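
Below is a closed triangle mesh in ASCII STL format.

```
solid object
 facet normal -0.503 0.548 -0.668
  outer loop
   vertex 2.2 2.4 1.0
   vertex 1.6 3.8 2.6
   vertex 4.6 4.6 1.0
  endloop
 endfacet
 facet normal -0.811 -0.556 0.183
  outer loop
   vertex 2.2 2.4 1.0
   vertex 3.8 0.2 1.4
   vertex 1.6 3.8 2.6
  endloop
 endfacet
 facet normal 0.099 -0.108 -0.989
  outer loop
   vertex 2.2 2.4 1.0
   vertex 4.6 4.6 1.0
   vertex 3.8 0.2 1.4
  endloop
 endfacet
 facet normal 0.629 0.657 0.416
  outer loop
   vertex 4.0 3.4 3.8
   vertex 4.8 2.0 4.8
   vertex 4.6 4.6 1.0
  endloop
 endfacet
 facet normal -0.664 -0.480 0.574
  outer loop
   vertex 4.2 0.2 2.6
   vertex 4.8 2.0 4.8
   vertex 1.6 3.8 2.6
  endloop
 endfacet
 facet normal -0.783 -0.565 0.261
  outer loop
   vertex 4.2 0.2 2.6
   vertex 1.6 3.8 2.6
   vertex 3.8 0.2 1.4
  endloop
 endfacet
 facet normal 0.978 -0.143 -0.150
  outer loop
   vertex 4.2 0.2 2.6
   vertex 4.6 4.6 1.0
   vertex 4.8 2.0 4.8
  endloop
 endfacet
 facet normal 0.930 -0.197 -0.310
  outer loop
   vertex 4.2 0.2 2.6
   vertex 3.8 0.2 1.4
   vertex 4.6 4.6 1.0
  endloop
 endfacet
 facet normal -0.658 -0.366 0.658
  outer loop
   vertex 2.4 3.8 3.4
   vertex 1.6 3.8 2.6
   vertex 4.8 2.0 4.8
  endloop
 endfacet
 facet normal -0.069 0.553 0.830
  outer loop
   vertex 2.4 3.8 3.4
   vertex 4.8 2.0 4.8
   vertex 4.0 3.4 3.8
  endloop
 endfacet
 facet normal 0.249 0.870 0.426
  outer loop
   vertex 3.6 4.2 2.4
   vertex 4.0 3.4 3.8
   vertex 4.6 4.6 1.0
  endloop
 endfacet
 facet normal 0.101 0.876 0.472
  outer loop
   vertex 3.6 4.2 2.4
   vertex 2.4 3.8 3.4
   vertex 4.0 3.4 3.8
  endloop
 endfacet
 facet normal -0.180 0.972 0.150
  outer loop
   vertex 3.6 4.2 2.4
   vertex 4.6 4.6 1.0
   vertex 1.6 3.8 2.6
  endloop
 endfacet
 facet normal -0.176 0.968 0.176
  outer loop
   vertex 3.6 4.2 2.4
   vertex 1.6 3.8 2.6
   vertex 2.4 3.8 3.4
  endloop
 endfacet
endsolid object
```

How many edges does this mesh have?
21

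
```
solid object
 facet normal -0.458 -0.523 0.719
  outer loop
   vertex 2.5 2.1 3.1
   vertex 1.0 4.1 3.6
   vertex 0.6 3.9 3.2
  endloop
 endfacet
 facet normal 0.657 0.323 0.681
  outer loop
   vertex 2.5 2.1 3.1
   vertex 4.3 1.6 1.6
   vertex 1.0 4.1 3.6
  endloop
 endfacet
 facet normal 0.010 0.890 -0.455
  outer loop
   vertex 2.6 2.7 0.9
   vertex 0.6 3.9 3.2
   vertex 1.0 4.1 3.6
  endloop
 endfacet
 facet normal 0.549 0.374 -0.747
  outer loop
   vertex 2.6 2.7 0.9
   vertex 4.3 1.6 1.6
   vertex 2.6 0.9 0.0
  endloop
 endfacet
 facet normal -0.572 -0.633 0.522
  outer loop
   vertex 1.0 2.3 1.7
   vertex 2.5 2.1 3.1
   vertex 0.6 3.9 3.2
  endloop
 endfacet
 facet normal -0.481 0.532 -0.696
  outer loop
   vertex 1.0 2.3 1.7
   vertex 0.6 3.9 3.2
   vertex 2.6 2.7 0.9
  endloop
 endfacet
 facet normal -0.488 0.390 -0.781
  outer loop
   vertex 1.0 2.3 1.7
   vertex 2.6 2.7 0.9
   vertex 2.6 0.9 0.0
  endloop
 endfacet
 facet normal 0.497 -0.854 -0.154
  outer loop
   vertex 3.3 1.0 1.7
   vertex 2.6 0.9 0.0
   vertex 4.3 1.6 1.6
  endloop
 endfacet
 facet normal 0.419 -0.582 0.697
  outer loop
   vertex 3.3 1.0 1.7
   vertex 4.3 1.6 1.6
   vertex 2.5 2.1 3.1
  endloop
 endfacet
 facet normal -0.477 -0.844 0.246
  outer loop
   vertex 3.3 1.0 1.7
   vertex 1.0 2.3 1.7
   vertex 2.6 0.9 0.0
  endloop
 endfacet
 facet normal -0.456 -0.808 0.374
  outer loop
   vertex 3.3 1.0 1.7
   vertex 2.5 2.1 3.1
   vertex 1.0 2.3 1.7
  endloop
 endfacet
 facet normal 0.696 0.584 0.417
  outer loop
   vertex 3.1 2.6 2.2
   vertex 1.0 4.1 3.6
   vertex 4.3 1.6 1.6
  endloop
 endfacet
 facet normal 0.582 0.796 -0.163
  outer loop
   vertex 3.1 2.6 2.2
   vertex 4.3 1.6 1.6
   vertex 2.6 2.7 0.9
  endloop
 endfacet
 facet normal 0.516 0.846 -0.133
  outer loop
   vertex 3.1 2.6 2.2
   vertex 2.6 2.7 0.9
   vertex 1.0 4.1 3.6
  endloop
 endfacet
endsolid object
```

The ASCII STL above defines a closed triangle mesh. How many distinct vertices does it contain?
9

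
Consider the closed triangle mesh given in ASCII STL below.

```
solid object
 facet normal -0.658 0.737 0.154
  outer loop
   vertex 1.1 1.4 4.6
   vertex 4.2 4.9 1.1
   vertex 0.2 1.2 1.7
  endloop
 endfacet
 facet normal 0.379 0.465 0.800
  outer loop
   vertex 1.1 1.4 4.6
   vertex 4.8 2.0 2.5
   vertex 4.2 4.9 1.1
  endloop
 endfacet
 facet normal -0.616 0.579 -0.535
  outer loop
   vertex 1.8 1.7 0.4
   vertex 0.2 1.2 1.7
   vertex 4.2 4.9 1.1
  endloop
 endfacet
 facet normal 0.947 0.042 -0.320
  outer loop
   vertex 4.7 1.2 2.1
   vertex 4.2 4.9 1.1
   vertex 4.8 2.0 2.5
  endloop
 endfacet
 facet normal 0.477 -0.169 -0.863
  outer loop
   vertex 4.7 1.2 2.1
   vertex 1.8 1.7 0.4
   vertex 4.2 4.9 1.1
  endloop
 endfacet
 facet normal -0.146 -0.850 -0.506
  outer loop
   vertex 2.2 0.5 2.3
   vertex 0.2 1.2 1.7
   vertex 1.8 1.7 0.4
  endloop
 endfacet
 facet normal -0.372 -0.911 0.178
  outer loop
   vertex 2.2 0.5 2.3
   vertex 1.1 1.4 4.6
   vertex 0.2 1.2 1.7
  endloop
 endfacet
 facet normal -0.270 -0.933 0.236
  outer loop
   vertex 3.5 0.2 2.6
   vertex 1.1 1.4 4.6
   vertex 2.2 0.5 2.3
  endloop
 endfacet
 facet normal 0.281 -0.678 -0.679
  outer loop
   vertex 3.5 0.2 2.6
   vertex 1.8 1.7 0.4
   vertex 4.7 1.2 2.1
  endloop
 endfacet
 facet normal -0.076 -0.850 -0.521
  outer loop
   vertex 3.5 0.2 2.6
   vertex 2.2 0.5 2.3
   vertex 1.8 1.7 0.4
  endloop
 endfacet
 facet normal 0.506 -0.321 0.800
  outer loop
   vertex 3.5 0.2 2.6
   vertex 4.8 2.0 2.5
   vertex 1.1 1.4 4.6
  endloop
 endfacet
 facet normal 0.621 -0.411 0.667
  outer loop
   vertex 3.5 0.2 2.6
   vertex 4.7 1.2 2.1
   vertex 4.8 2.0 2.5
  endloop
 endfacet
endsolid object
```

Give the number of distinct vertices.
8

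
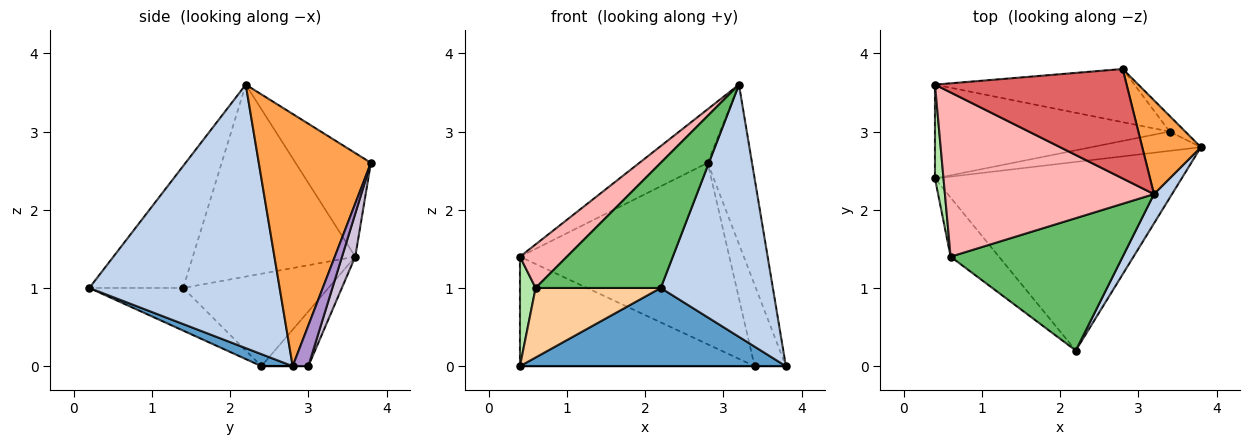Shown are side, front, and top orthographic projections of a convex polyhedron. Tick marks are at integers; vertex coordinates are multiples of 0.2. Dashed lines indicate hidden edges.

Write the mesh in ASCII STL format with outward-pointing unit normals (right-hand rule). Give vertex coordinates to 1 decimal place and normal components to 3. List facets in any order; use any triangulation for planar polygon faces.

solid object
 facet normal 0.045 -0.383 -0.923
  outer loop
   vertex 2.2 0.2 1.0
   vertex 0.4 2.4 0.0
   vertex 3.8 2.8 0.0
  endloop
 endfacet
 facet normal 0.860 -0.507 0.059
  outer loop
   vertex 3.2 2.2 3.6
   vertex 2.2 0.2 1.0
   vertex 3.8 2.8 0.0
  endloop
 endfacet
 facet normal 0.909 0.359 0.211
  outer loop
   vertex 2.8 3.8 2.6
   vertex 3.2 2.2 3.6
   vertex 3.8 2.8 0.0
  endloop
 endfacet
 facet normal -0.496 -0.662 -0.562
  outer loop
   vertex 0.6 1.4 1.0
   vertex 0.4 2.4 0.0
   vertex 2.2 0.2 1.0
  endloop
 endfacet
 facet normal -0.458 -0.611 0.646
  outer loop
   vertex 0.6 1.4 1.0
   vertex 2.2 0.2 1.0
   vertex 3.2 2.2 3.6
  endloop
 endfacet
 facet normal -0.990 -0.107 0.091
  outer loop
   vertex 0.4 3.6 1.4
   vertex 0.4 2.4 0.0
   vertex 0.6 1.4 1.0
  endloop
 endfacet
 facet normal -0.437 0.396 0.808
  outer loop
   vertex 0.4 3.6 1.4
   vertex 3.2 2.2 3.6
   vertex 2.8 3.8 2.6
  endloop
 endfacet
 facet normal -0.664 -0.192 0.723
  outer loop
   vertex 0.4 3.6 1.4
   vertex 0.6 1.4 1.0
   vertex 3.2 2.2 3.6
  endloop
 endfacet
 facet normal 0.441 0.881 -0.170
  outer loop
   vertex 3.4 3.0 0.0
   vertex 2.8 3.8 2.6
   vertex 3.8 2.8 0.0
  endloop
 endfacet
 facet normal 0.061 0.958 -0.281
  outer loop
   vertex 3.4 3.0 0.0
   vertex 0.4 3.6 1.4
   vertex 2.8 3.8 2.6
  endloop
 endfacet
 facet normal 0.000 0.000 -1.000
  outer loop
   vertex 3.4 3.0 0.0
   vertex 3.8 2.8 0.0
   vertex 0.4 2.4 0.0
  endloop
 endfacet
 facet normal -0.150 0.751 -0.643
  outer loop
   vertex 3.4 3.0 0.0
   vertex 0.4 2.4 0.0
   vertex 0.4 3.6 1.4
  endloop
 endfacet
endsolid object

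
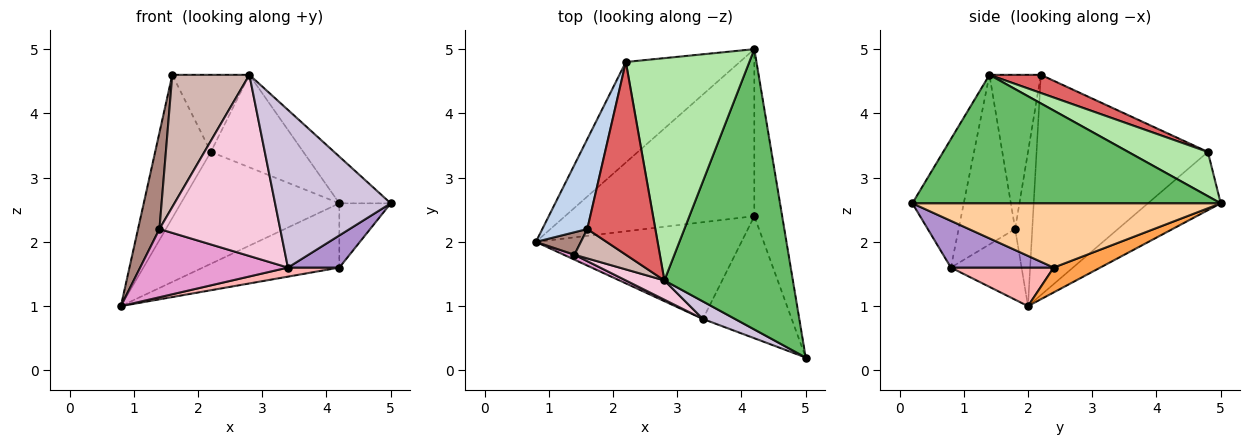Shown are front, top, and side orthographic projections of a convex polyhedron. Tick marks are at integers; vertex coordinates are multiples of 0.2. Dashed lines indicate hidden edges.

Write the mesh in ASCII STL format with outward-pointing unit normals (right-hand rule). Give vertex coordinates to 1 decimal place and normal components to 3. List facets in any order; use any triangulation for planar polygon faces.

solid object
 facet normal -0.323 0.704 -0.632
  outer loop
   vertex 2.2 4.8 3.4
   vertex 4.2 5.0 2.6
   vertex 0.8 2.0 1.0
  endloop
 endfacet
 facet normal -0.934 0.303 0.191
  outer loop
   vertex 2.2 4.8 3.4
   vertex 0.8 2.0 1.0
   vertex 1.6 2.2 4.6
  endloop
 endfacet
 facet normal 0.122 0.356 -0.926
  outer loop
   vertex 4.2 2.4 1.6
   vertex 0.8 2.0 1.0
   vertex 4.2 5.0 2.6
  endloop
 endfacet
 facet normal 0.907 0.151 -0.393
  outer loop
   vertex 4.2 2.4 1.6
   vertex 4.2 5.0 2.6
   vertex 5.0 0.2 2.6
  endloop
 endfacet
 facet normal 0.702 0.117 0.702
  outer loop
   vertex 2.8 1.4 4.6
   vertex 5.0 0.2 2.6
   vertex 4.2 5.0 2.6
  endloop
 endfacet
 facet normal 0.314 0.365 0.877
  outer loop
   vertex 2.8 1.4 4.6
   vertex 4.2 5.0 2.6
   vertex 2.2 4.8 3.4
  endloop
 endfacet
 facet normal 0.240 0.361 0.901
  outer loop
   vertex 2.8 1.4 4.6
   vertex 2.2 4.8 3.4
   vertex 1.6 2.2 4.6
  endloop
 endfacet
 facet normal 0.184 -0.092 -0.979
  outer loop
   vertex 3.4 0.8 1.6
   vertex 0.8 2.0 1.0
   vertex 4.2 2.4 1.6
  endloop
 endfacet
 facet normal 0.454 -0.227 -0.862
  outer loop
   vertex 3.4 0.8 1.6
   vertex 4.2 2.4 1.6
   vertex 5.0 0.2 2.6
  endloop
 endfacet
 facet normal -0.404 -0.909 0.101
  outer loop
   vertex 3.4 0.8 1.6
   vertex 5.0 0.2 2.6
   vertex 2.8 1.4 4.6
  endloop
 endfacet
 facet normal -0.615 -0.768 0.179
  outer loop
   vertex 1.4 1.8 2.2
   vertex 1.6 2.2 4.6
   vertex 0.8 2.0 1.0
  endloop
 endfacet
 facet normal -0.545 -0.818 0.182
  outer loop
   vertex 1.4 1.8 2.2
   vertex 2.8 1.4 4.6
   vertex 1.6 2.2 4.6
  endloop
 endfacet
 facet normal -0.431 -0.900 0.065
  outer loop
   vertex 1.4 1.8 2.2
   vertex 0.8 2.0 1.0
   vertex 3.4 0.8 1.6
  endloop
 endfacet
 facet normal -0.422 -0.902 0.096
  outer loop
   vertex 1.4 1.8 2.2
   vertex 3.4 0.8 1.6
   vertex 2.8 1.4 4.6
  endloop
 endfacet
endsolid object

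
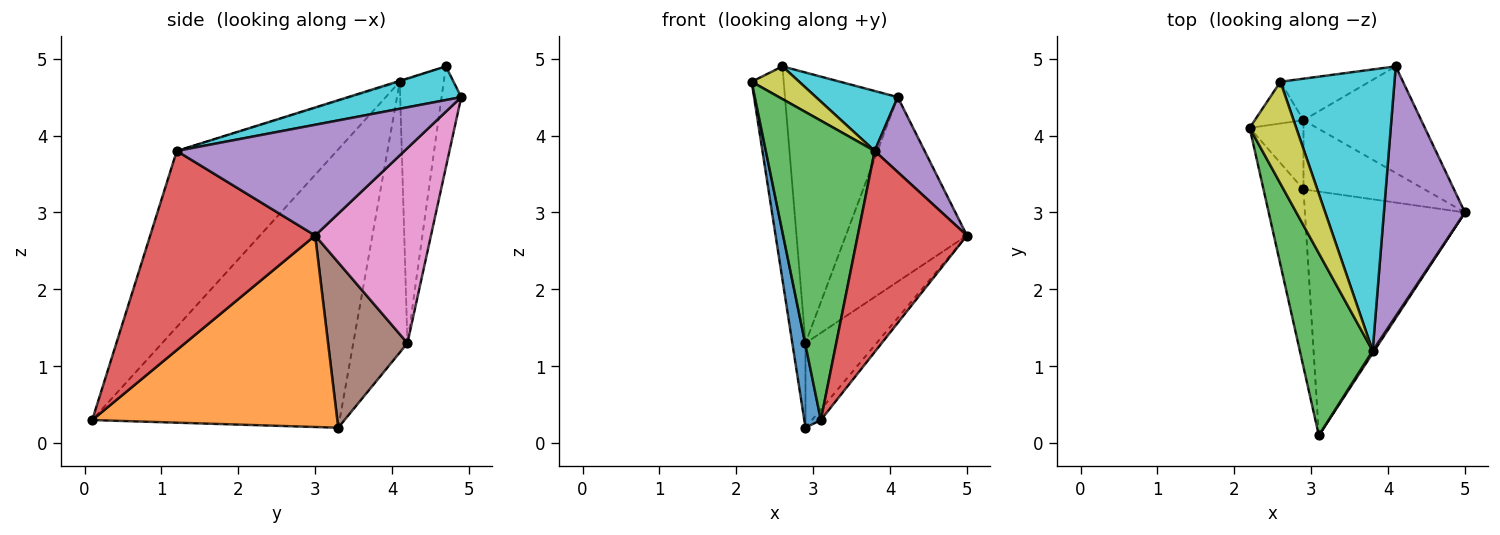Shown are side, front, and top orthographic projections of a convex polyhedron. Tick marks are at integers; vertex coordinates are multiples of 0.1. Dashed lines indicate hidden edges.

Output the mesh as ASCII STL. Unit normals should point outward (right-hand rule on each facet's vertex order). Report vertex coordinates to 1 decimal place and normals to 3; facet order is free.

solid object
 facet normal -0.988 -0.066 -0.142
  outer loop
   vertex 2.9 3.3 0.2
   vertex 3.1 0.1 0.3
   vertex 2.2 4.1 4.7
  endloop
 endfacet
 facet normal 0.767 0.028 -0.641
  outer loop
   vertex 2.9 3.3 0.2
   vertex 5.0 3.0 2.7
   vertex 3.1 0.1 0.3
  endloop
 endfacet
 facet normal -0.782 -0.532 0.324
  outer loop
   vertex 3.8 1.2 3.8
   vertex 2.2 4.1 4.7
   vertex 3.1 0.1 0.3
  endloop
 endfacet
 facet normal 0.834 -0.552 0.007
  outer loop
   vertex 3.8 1.2 3.8
   vertex 3.1 0.1 0.3
   vertex 5.0 3.0 2.7
  endloop
 endfacet
 facet normal 0.795 -0.174 0.581
  outer loop
   vertex 4.1 4.9 4.5
   vertex 3.8 1.2 3.8
   vertex 5.0 3.0 2.7
  endloop
 endfacet
 facet normal 0.654 0.586 -0.479
  outer loop
   vertex 2.9 4.2 1.3
   vertex 5.0 3.0 2.7
   vertex 2.9 3.3 0.2
  endloop
 endfacet
 facet normal 0.638 0.667 -0.385
  outer loop
   vertex 2.9 4.2 1.3
   vertex 4.1 4.9 4.5
   vertex 5.0 3.0 2.7
  endloop
 endfacet
 facet normal -0.954 0.232 -0.190
  outer loop
   vertex 2.9 4.2 1.3
   vertex 2.9 3.3 0.2
   vertex 2.2 4.1 4.7
  endloop
 endfacet
 facet normal -0.018 -0.305 0.952
  outer loop
   vertex 2.6 4.7 4.9
   vertex 2.2 4.1 4.7
   vertex 3.8 1.2 3.8
  endloop
 endfacet
 facet normal 0.277 -0.200 0.940
  outer loop
   vertex 2.6 4.7 4.9
   vertex 3.8 1.2 3.8
   vertex 4.1 4.9 4.5
  endloop
 endfacet
 facet normal -0.800 0.582 -0.147
  outer loop
   vertex 2.6 4.7 4.9
   vertex 2.9 4.2 1.3
   vertex 2.2 4.1 4.7
  endloop
 endfacet
 facet normal -0.170 0.974 -0.149
  outer loop
   vertex 2.6 4.7 4.9
   vertex 4.1 4.9 4.5
   vertex 2.9 4.2 1.3
  endloop
 endfacet
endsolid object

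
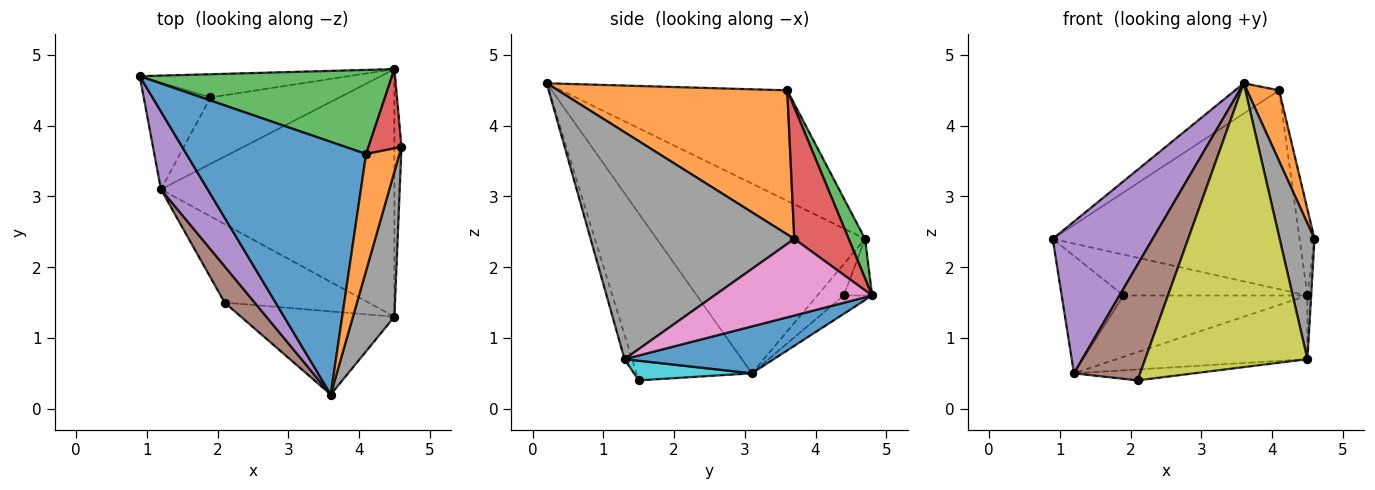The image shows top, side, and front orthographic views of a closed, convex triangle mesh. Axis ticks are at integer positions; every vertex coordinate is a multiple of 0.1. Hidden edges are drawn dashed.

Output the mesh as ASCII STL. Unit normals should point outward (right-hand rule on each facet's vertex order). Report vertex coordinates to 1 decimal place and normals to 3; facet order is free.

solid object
 facet normal -0.521 0.102 0.847
  outer loop
   vertex 4.1 3.6 4.5
   vertex 0.9 4.7 2.4
   vertex 3.6 0.2 4.6
  endloop
 endfacet
 facet normal 0.965 -0.135 0.223
  outer loop
   vertex 4.1 3.6 4.5
   vertex 3.6 0.2 4.6
   vertex 4.6 3.7 2.4
  endloop
 endfacet
 facet normal 0.061 0.919 0.389
  outer loop
   vertex 4.5 4.8 1.6
   vertex 0.9 4.7 2.4
   vertex 4.1 3.6 4.5
  endloop
 endfacet
 facet normal 0.937 0.256 0.235
  outer loop
   vertex 4.5 4.8 1.6
   vertex 4.1 3.6 4.5
   vertex 4.6 3.7 2.4
  endloop
 endfacet
 facet normal -0.880 -0.422 0.217
  outer loop
   vertex 1.2 3.1 0.5
   vertex 3.6 0.2 4.6
   vertex 0.9 4.7 2.4
  endloop
 endfacet
 facet normal -0.857 -0.492 0.154
  outer loop
   vertex 1.2 3.1 0.5
   vertex 2.1 1.5 0.4
   vertex 3.6 0.2 4.6
  endloop
 endfacet
 facet normal 0.995 0.024 -0.092
  outer loop
   vertex 4.5 1.3 0.7
   vertex 4.5 4.8 1.6
   vertex 4.6 3.7 2.4
  endloop
 endfacet
 facet normal 0.970 -0.166 0.177
  outer loop
   vertex 4.5 1.3 0.7
   vertex 4.6 3.7 2.4
   vertex 3.6 0.2 4.6
  endloop
 endfacet
 facet normal -0.045 -0.959 -0.281
  outer loop
   vertex 4.5 1.3 0.7
   vertex 3.6 0.2 4.6
   vertex 2.1 1.5 0.4
  endloop
 endfacet
 facet normal 0.134 0.137 -0.981
  outer loop
   vertex 4.5 1.3 0.7
   vertex 2.1 1.5 0.4
   vertex 1.2 3.1 0.5
  endloop
 endfacet
 facet normal 0.191 0.244 -0.951
  outer loop
   vertex 4.5 1.3 0.7
   vertex 1.2 3.1 0.5
   vertex 4.5 4.8 1.6
  endloop
 endfacet
 facet normal -0.133 0.862 -0.489
  outer loop
   vertex 1.9 4.4 1.6
   vertex 0.9 4.7 2.4
   vertex 4.5 4.8 1.6
  endloop
 endfacet
 facet normal -0.302 0.705 -0.642
  outer loop
   vertex 1.9 4.4 1.6
   vertex 1.2 3.1 0.5
   vertex 0.9 4.7 2.4
  endloop
 endfacet
 facet normal -0.104 0.674 -0.731
  outer loop
   vertex 1.9 4.4 1.6
   vertex 4.5 4.8 1.6
   vertex 1.2 3.1 0.5
  endloop
 endfacet
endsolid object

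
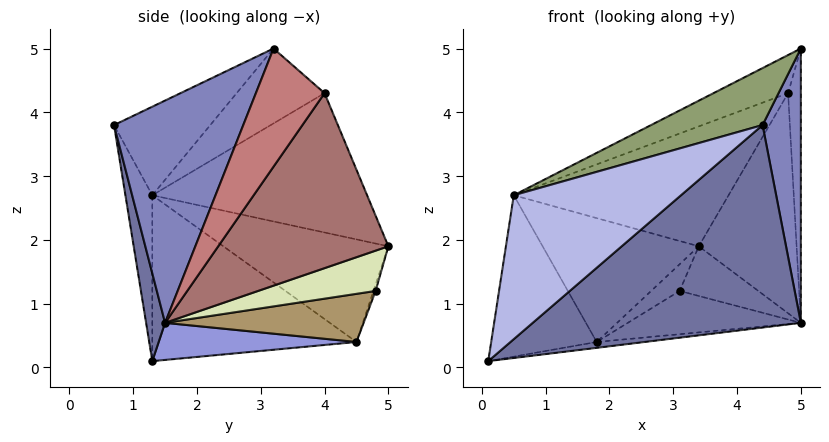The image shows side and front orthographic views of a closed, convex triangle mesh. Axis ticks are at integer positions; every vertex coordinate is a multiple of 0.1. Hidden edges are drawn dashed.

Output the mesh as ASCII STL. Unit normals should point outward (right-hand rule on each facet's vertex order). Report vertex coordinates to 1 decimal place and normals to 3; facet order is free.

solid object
 facet normal 0.069 -0.969 -0.237
  outer loop
   vertex 4.4 0.7 3.8
   vertex 0.1 1.3 0.1
   vertex 5.0 1.5 0.7
  endloop
 endfacet
 facet normal 0.953 -0.282 0.112
  outer loop
   vertex 4.4 0.7 3.8
   vertex 5.0 1.5 0.7
   vertex 5.0 3.2 5.0
  endloop
 endfacet
 facet normal 0.120 0.029 -0.992
  outer loop
   vertex 1.8 4.5 0.4
   vertex 5.0 1.5 0.7
   vertex 0.1 1.3 0.1
  endloop
 endfacet
 facet normal -0.159 -0.987 0.024
  outer loop
   vertex 0.5 1.3 2.7
   vertex 0.1 1.3 0.1
   vertex 4.4 0.7 3.8
  endloop
 endfacet
 facet normal -0.304 -0.352 0.885
  outer loop
   vertex 0.5 1.3 2.7
   vertex 4.4 0.7 3.8
   vertex 5.0 3.2 5.0
  endloop
 endfacet
 facet normal -0.880 0.455 0.135
  outer loop
   vertex 0.5 1.3 2.7
   vertex 1.8 4.5 0.4
   vertex 0.1 1.3 0.1
  endloop
 endfacet
 facet normal -0.638 0.603 0.479
  outer loop
   vertex 0.5 1.3 2.7
   vertex 3.4 5.0 1.9
   vertex 1.8 4.5 0.4
  endloop
 endfacet
 facet normal 0.739 0.495 -0.458
  outer loop
   vertex 3.1 4.8 1.2
   vertex 3.4 5.0 1.9
   vertex 5.0 1.5 0.7
  endloop
 endfacet
 facet normal 0.424 0.369 -0.827
  outer loop
   vertex 3.1 4.8 1.2
   vertex 5.0 1.5 0.7
   vertex 1.8 4.5 0.4
  endloop
 endfacet
 facet normal -0.072 0.967 -0.245
  outer loop
   vertex 3.1 4.8 1.2
   vertex 1.8 4.5 0.4
   vertex 3.4 5.0 1.9
  endloop
 endfacet
 facet normal -0.577 0.577 0.577
  outer loop
   vertex 4.8 4.0 4.3
   vertex 3.4 5.0 1.9
   vertex 0.5 1.3 2.7
  endloop
 endfacet
 facet normal -0.551 0.467 0.692
  outer loop
   vertex 4.8 4.0 4.3
   vertex 0.5 1.3 2.7
   vertex 5.0 3.2 5.0
  endloop
 endfacet
 facet normal 0.831 0.478 -0.286
  outer loop
   vertex 4.8 4.0 4.3
   vertex 5.0 1.5 0.7
   vertex 3.4 5.0 1.9
  endloop
 endfacet
 facet normal 0.981 0.182 -0.072
  outer loop
   vertex 4.8 4.0 4.3
   vertex 5.0 3.2 5.0
   vertex 5.0 1.5 0.7
  endloop
 endfacet
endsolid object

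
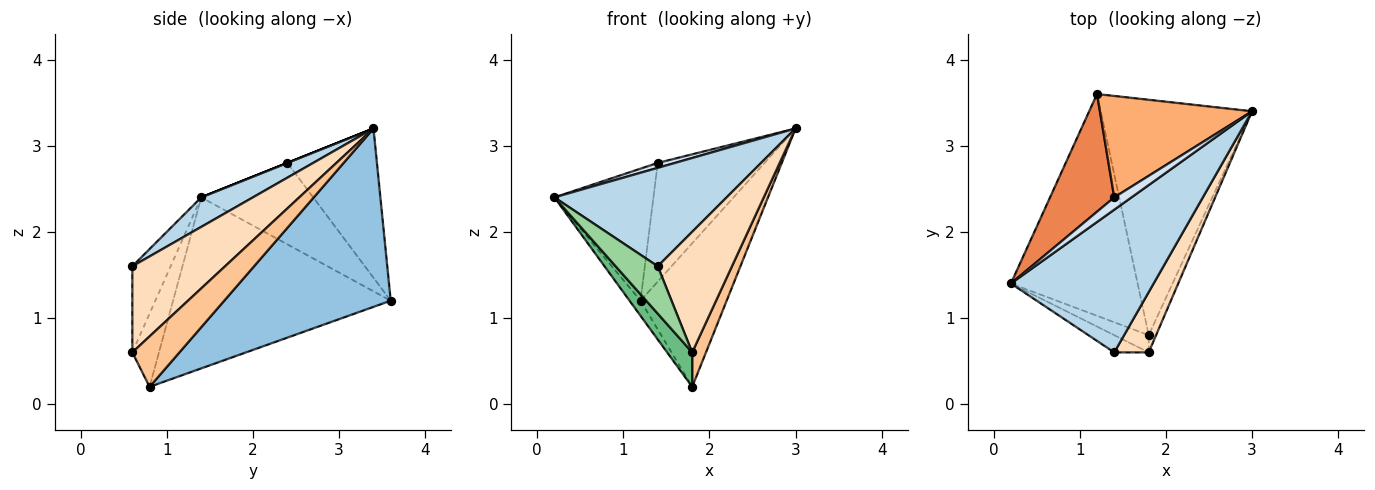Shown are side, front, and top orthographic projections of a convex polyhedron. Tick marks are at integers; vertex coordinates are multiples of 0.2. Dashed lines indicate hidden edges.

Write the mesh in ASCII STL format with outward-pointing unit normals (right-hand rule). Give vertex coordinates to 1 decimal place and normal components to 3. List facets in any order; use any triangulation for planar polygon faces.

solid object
 facet normal -0.803 0.040 -0.595
  outer loop
   vertex 1.2 3.6 1.2
   vertex 1.8 0.8 0.2
   vertex 0.2 1.4 2.4
  endloop
 endfacet
 facet normal 0.709 0.367 -0.602
  outer loop
   vertex 1.2 3.6 1.2
   vertex 3.0 3.4 3.2
   vertex 1.8 0.8 0.2
  endloop
 endfacet
 facet normal 0.168 -0.560 0.812
  outer loop
   vertex 1.4 0.6 1.6
   vertex 3.0 3.4 3.2
   vertex 0.2 1.4 2.4
  endloop
 endfacet
 facet normal 0.000 -0.371 0.928
  outer loop
   vertex 1.4 2.4 2.8
   vertex 0.2 1.4 2.4
   vertex 3.0 3.4 3.2
  endloop
 endfacet
 facet normal -0.645 0.571 0.509
  outer loop
   vertex 1.4 2.4 2.8
   vertex 1.2 3.6 1.2
   vertex 0.2 1.4 2.4
  endloop
 endfacet
 facet normal -0.538 0.641 0.548
  outer loop
   vertex 1.4 2.4 2.8
   vertex 3.0 3.4 3.2
   vertex 1.2 3.6 1.2
  endloop
 endfacet
 facet normal 0.950 -0.278 -0.139
  outer loop
   vertex 1.8 0.6 0.6
   vertex 1.8 0.8 0.2
   vertex 3.0 3.4 3.2
  endloop
 endfacet
 facet normal 0.745 -0.596 0.298
  outer loop
   vertex 1.8 0.6 0.6
   vertex 3.0 3.4 3.2
   vertex 1.4 0.6 1.6
  endloop
 endfacet
 facet normal -0.689 -0.648 -0.324
  outer loop
   vertex 1.8 0.6 0.6
   vertex 0.2 1.4 2.4
   vertex 1.8 0.8 0.2
  endloop
 endfacet
 facet normal -0.650 -0.715 -0.260
  outer loop
   vertex 1.8 0.6 0.6
   vertex 1.4 0.6 1.6
   vertex 0.2 1.4 2.4
  endloop
 endfacet
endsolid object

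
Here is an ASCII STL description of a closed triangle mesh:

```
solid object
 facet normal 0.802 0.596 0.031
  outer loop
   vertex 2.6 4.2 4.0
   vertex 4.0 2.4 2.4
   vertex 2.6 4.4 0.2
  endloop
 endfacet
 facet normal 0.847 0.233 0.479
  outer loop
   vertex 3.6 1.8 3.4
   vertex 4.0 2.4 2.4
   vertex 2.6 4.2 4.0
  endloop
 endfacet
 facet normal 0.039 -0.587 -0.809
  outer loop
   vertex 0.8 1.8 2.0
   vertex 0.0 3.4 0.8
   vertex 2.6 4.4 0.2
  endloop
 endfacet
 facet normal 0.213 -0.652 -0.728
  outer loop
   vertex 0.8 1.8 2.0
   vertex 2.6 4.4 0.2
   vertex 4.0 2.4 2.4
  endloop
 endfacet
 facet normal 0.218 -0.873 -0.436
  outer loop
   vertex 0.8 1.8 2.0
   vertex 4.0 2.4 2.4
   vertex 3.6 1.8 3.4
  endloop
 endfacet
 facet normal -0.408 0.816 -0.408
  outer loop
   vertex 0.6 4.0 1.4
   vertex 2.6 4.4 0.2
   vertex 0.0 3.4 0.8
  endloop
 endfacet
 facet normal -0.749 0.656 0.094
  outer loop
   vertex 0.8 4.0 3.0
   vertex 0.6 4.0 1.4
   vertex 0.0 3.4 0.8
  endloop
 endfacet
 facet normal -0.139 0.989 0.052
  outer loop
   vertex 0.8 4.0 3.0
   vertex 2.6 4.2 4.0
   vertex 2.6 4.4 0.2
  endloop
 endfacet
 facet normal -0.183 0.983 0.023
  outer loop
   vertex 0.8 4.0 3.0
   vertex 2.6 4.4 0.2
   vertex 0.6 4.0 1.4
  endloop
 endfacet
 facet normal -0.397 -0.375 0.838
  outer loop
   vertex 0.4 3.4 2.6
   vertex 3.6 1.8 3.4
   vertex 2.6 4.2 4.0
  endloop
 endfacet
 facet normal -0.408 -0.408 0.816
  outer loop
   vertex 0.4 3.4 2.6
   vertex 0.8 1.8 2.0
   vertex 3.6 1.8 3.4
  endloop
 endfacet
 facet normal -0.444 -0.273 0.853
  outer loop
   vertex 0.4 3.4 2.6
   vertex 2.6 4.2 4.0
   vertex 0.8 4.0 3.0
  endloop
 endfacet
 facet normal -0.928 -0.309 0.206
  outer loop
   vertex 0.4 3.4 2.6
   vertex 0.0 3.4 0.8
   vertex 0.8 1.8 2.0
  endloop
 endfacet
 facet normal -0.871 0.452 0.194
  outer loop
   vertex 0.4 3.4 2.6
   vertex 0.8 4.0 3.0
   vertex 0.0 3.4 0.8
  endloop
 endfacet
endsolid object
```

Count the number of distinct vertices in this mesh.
9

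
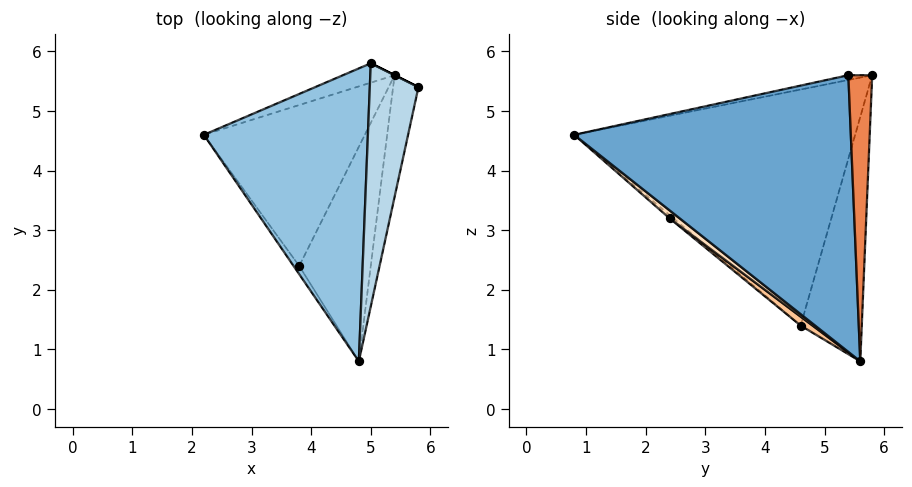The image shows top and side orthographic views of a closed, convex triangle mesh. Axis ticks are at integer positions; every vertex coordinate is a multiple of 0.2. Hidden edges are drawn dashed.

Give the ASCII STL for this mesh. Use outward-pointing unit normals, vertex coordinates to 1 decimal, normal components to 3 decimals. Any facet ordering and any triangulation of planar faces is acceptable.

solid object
 facet normal 0.977 -0.193 -0.089
  outer loop
   vertex 5.4 5.6 0.8
   vertex 5.8 5.4 5.6
   vertex 4.8 0.8 4.6
  endloop
 endfacet
 facet normal -0.818 -0.081 0.569
  outer loop
   vertex 5.0 5.8 5.6
   vertex 2.2 4.6 1.4
   vertex 4.8 0.8 4.6
  endloop
 endfacet
 facet normal -0.096 -0.192 0.977
  outer loop
   vertex 5.0 5.8 5.6
   vertex 4.8 0.8 4.6
   vertex 5.8 5.4 5.6
  endloop
 endfacet
 facet normal -0.309 0.949 -0.065
  outer loop
   vertex 5.0 5.8 5.6
   vertex 5.4 5.6 0.8
   vertex 2.2 4.6 1.4
  endloop
 endfacet
 facet normal 0.447 0.894 0.000
  outer loop
   vertex 5.0 5.8 5.6
   vertex 5.8 5.4 5.6
   vertex 5.4 5.6 0.8
  endloop
 endfacet
 facet normal -0.332 -0.730 -0.597
  outer loop
   vertex 3.8 2.4 3.2
   vertex 4.8 0.8 4.6
   vertex 2.2 4.6 1.4
  endloop
 endfacet
 facet normal 0.044 -0.613 -0.789
  outer loop
   vertex 3.8 2.4 3.2
   vertex 2.2 4.6 1.4
   vertex 5.4 5.6 0.8
  endloop
 endfacet
 facet normal 0.086 -0.625 -0.776
  outer loop
   vertex 3.8 2.4 3.2
   vertex 5.4 5.6 0.8
   vertex 4.8 0.8 4.6
  endloop
 endfacet
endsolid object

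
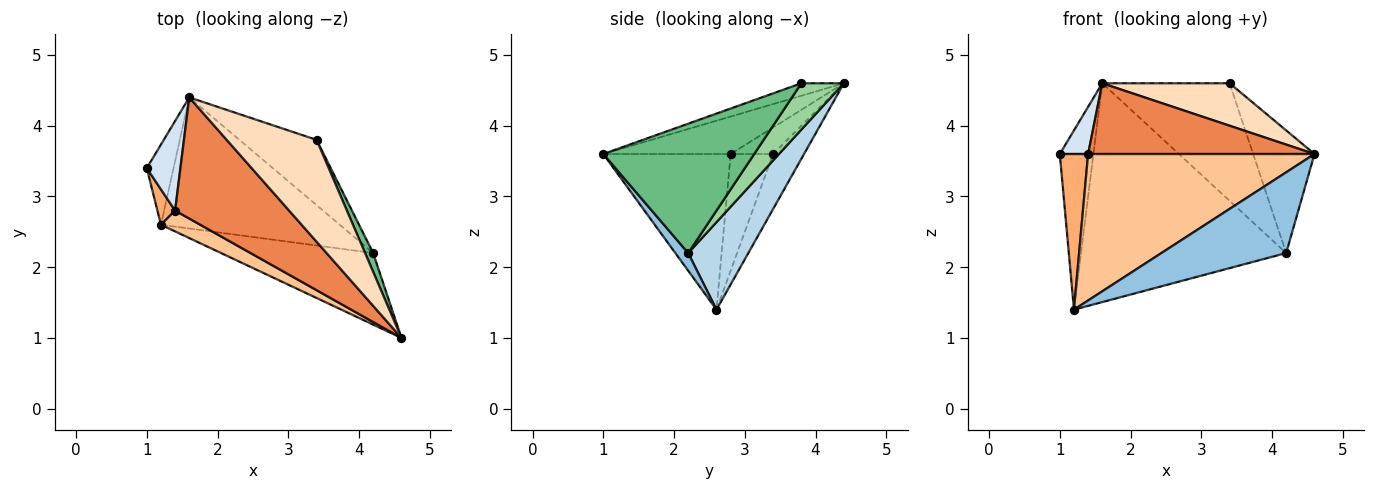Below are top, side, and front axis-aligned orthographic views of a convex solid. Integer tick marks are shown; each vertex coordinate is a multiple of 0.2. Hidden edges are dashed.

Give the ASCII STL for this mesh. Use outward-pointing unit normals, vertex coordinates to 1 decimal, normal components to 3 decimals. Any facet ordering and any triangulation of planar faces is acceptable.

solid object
 facet normal -0.644 0.699 -0.313
  outer loop
   vertex 1.2 2.6 1.4
   vertex 1.0 3.4 3.6
   vertex 1.6 4.4 4.6
  endloop
 endfacet
 facet normal 0.077 -0.746 -0.661
  outer loop
   vertex 4.2 2.2 2.2
   vertex 4.6 1.0 3.6
   vertex 1.2 2.6 1.4
  endloop
 endfacet
 facet normal 0.244 0.832 -0.498
  outer loop
   vertex 4.2 2.2 2.2
   vertex 1.2 2.6 1.4
   vertex 1.6 4.4 4.6
  endloop
 endfacet
 facet normal -0.573 -0.382 0.725
  outer loop
   vertex 1.4 2.8 3.6
   vertex 1.6 4.4 4.6
   vertex 1.0 3.4 3.6
  endloop
 endfacet
 facet normal -0.273 -0.485 0.831
  outer loop
   vertex 1.4 2.8 3.6
   vertex 4.6 1.0 3.6
   vertex 1.6 4.4 4.6
  endloop
 endfacet
 facet normal -0.826 -0.550 0.125
  outer loop
   vertex 1.4 2.8 3.6
   vertex 1.0 3.4 3.6
   vertex 1.2 2.6 1.4
  endloop
 endfacet
 facet normal -0.487 -0.865 0.123
  outer loop
   vertex 1.4 2.8 3.6
   vertex 1.2 2.6 1.4
   vertex 4.6 1.0 3.6
  endloop
 endfacet
 facet normal -0.127 -0.381 0.916
  outer loop
   vertex 3.4 3.8 4.6
   vertex 1.6 4.4 4.6
   vertex 4.6 1.0 3.6
  endloop
 endfacet
 facet normal 0.925 0.376 0.058
  outer loop
   vertex 3.4 3.8 4.6
   vertex 4.6 1.0 3.6
   vertex 4.2 2.2 2.2
  endloop
 endfacet
 facet normal 0.280 0.839 -0.466
  outer loop
   vertex 3.4 3.8 4.6
   vertex 4.2 2.2 2.2
   vertex 1.6 4.4 4.6
  endloop
 endfacet
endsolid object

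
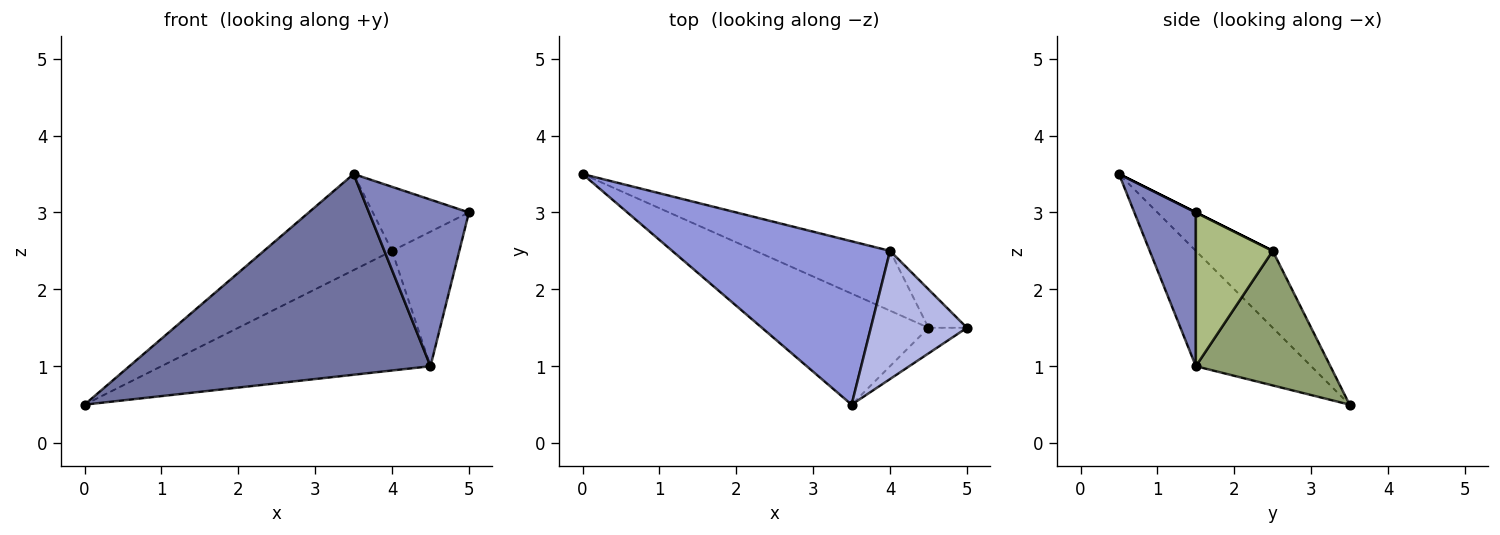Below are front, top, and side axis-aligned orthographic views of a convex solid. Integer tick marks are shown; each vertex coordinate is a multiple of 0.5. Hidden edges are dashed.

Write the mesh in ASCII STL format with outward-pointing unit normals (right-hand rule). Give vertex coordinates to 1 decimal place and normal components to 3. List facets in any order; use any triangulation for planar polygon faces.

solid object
 facet normal -0.318 -0.830 -0.459
  outer loop
   vertex 4.5 1.5 1.0
   vertex 3.5 0.5 3.5
   vertex 0.0 3.5 0.5
  endloop
 endfacet
 facet normal 0.520 -0.844 -0.130
  outer loop
   vertex 4.5 1.5 1.0
   vertex 5.0 1.5 3.0
   vertex 3.5 0.5 3.5
  endloop
 endfacet
 facet normal -0.291 0.485 0.825
  outer loop
   vertex 4.0 2.5 2.5
   vertex 0.0 3.5 0.5
   vertex 3.5 0.5 3.5
  endloop
 endfacet
 facet normal 0.000 0.447 0.894
  outer loop
   vertex 4.0 2.5 2.5
   vertex 3.5 0.5 3.5
   vertex 5.0 1.5 3.0
  endloop
 endfacet
 facet normal 0.408 0.816 -0.408
  outer loop
   vertex 4.0 2.5 2.5
   vertex 4.5 1.5 1.0
   vertex 0.0 3.5 0.5
  endloop
 endfacet
 facet normal 0.740 0.647 -0.185
  outer loop
   vertex 4.0 2.5 2.5
   vertex 5.0 1.5 3.0
   vertex 4.5 1.5 1.0
  endloop
 endfacet
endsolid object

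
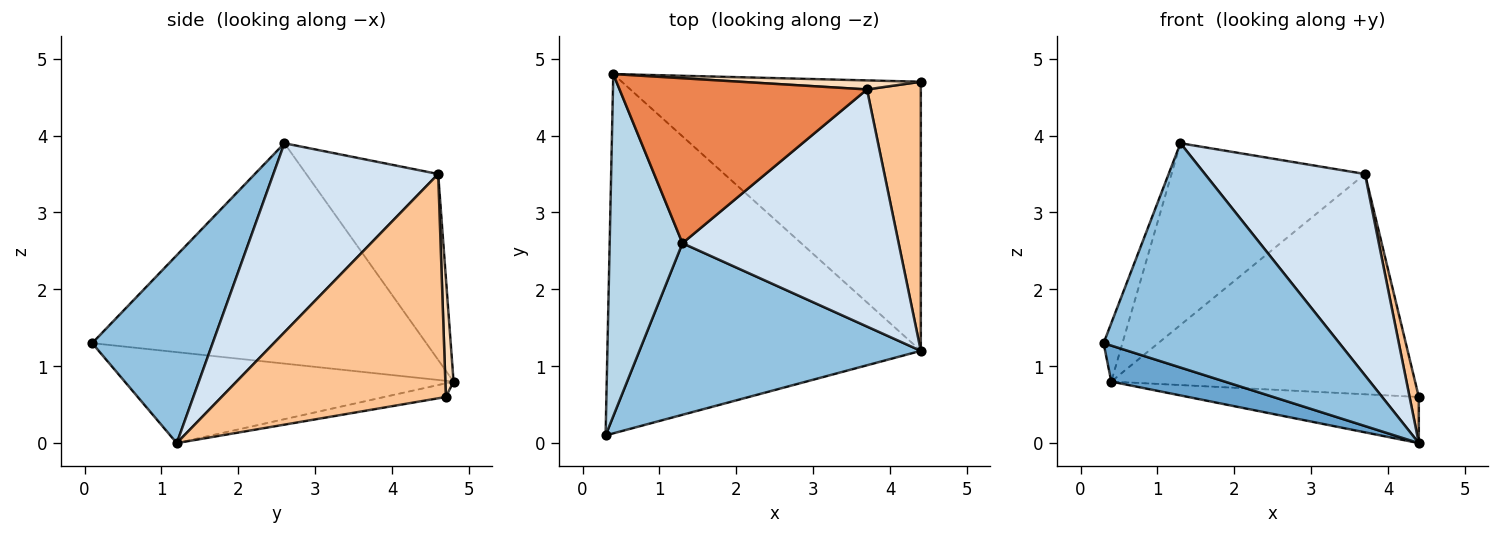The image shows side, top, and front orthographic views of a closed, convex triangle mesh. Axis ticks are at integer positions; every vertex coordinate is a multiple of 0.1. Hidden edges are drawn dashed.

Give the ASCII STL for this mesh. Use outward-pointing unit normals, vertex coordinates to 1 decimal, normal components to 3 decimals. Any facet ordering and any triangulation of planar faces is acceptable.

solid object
 facet normal -0.277 -0.096 -0.956
  outer loop
   vertex 0.4 4.8 0.8
   vertex 4.4 1.2 0.0
   vertex 0.3 0.1 1.3
  endloop
 endfacet
 facet normal 0.376 -0.736 0.563
  outer loop
   vertex 1.3 2.6 3.9
   vertex 0.3 0.1 1.3
   vertex 4.4 1.2 0.0
  endloop
 endfacet
 facet normal -0.948 0.053 0.313
  outer loop
   vertex 1.3 2.6 3.9
   vertex 0.4 4.8 0.8
   vertex 0.3 0.1 1.3
  endloop
 endfacet
 facet normal 0.555 -0.539 0.634
  outer loop
   vertex 3.7 4.6 3.5
   vertex 1.3 2.6 3.9
   vertex 4.4 1.2 0.0
  endloop
 endfacet
 facet normal -0.451 0.661 0.600
  outer loop
   vertex 3.7 4.6 3.5
   vertex 0.4 4.8 0.8
   vertex 1.3 2.6 3.9
  endloop
 endfacet
 facet normal -0.045 0.169 -0.985
  outer loop
   vertex 4.4 4.7 0.6
   vertex 4.4 1.2 0.0
   vertex 0.4 4.8 0.8
  endloop
 endfacet
 facet normal 0.972 -0.040 0.233
  outer loop
   vertex 4.4 4.7 0.6
   vertex 3.7 4.6 3.5
   vertex 4.4 1.2 0.0
  endloop
 endfacet
 facet normal 0.027 0.999 0.041
  outer loop
   vertex 4.4 4.7 0.6
   vertex 0.4 4.8 0.8
   vertex 3.7 4.6 3.5
  endloop
 endfacet
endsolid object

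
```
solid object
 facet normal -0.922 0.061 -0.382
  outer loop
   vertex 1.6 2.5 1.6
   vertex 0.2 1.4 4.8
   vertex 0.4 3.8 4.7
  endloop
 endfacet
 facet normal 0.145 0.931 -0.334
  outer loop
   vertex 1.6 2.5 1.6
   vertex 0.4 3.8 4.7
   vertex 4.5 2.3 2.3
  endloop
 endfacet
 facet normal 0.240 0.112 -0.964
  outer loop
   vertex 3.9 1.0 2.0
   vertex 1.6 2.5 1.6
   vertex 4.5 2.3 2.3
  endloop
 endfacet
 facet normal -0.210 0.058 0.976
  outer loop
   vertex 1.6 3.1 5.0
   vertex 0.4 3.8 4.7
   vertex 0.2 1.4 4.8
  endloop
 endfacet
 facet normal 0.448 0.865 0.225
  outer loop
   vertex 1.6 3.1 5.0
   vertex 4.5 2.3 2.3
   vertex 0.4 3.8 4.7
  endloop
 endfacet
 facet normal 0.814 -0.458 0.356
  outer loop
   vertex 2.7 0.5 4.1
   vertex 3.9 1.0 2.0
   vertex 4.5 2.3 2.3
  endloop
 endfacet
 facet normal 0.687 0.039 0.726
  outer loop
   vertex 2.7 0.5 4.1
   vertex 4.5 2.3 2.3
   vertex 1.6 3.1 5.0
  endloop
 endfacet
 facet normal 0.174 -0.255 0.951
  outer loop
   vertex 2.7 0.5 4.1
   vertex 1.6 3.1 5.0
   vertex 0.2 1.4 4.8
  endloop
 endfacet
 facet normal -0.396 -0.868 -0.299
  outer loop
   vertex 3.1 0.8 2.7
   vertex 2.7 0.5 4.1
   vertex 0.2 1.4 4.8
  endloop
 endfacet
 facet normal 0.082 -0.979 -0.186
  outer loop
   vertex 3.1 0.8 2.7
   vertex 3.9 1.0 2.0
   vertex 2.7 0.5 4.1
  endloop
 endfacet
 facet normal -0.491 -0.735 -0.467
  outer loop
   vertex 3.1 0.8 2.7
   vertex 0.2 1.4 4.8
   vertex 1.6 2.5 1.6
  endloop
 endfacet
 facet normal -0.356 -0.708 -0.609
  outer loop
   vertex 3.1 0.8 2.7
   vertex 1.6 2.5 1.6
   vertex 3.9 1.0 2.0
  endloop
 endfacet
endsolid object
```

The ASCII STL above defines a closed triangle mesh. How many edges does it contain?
18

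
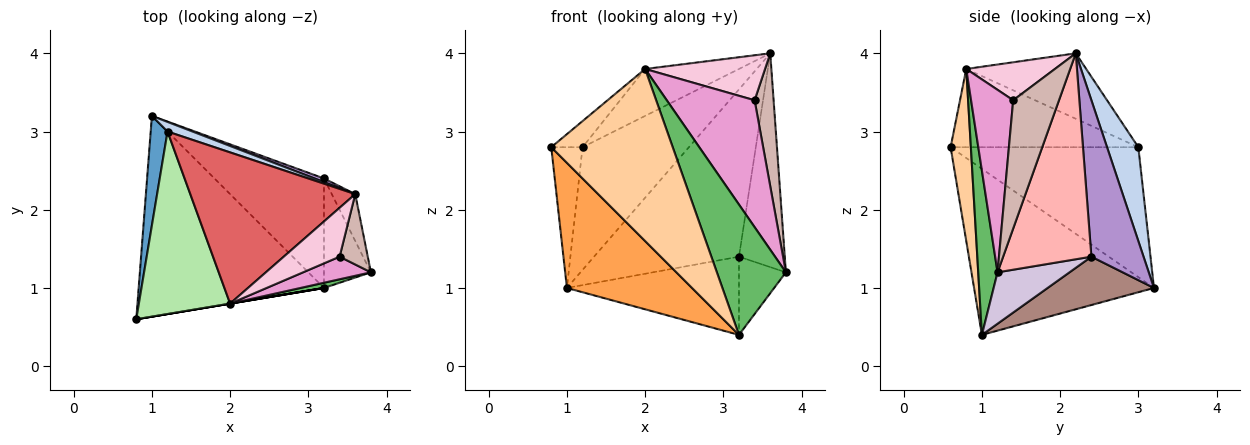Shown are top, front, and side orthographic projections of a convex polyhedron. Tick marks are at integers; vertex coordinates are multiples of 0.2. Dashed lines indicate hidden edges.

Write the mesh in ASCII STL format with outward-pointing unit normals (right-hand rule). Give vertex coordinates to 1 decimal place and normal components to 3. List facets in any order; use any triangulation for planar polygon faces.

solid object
 facet normal -0.978 0.163 0.127
  outer loop
   vertex 1.2 3.0 2.8
   vertex 1.0 3.2 1.0
   vertex 0.8 0.6 2.8
  endloop
 endfacet
 facet normal 0.281 0.957 0.075
  outer loop
   vertex 1.2 3.0 2.8
   vertex 3.6 2.2 4.0
   vertex 1.0 3.2 1.0
  endloop
 endfacet
 facet normal -0.605 -0.421 -0.675
  outer loop
   vertex 3.2 1.0 0.4
   vertex 0.8 0.6 2.8
   vertex 1.0 3.2 1.0
  endloop
 endfacet
 facet normal 0.164 -0.986 0.000
  outer loop
   vertex 2.0 0.8 3.8
   vertex 0.8 0.6 2.8
   vertex 3.2 1.0 0.4
  endloop
 endfacet
 facet normal 0.269 -0.962 0.038
  outer loop
   vertex 2.0 0.8 3.8
   vertex 3.2 1.0 0.4
   vertex 3.8 1.2 1.2
  endloop
 endfacet
 facet normal -0.647 0.108 0.755
  outer loop
   vertex 2.0 0.8 3.8
   vertex 1.2 3.0 2.8
   vertex 0.8 0.6 2.8
  endloop
 endfacet
 facet normal -0.354 0.277 0.893
  outer loop
   vertex 2.0 0.8 3.8
   vertex 3.6 2.2 4.0
   vertex 1.2 3.0 2.8
  endloop
 endfacet
 facet normal 0.883 0.458 -0.101
  outer loop
   vertex 3.2 2.4 1.4
   vertex 3.6 2.2 4.0
   vertex 3.8 1.2 1.2
  endloop
 endfacet
 facet normal 0.338 0.941 0.020
  outer loop
   vertex 3.2 2.4 1.4
   vertex 1.0 3.2 1.0
   vertex 3.6 2.2 4.0
  endloop
 endfacet
 facet normal 0.665 0.434 -0.607
  outer loop
   vertex 3.2 2.4 1.4
   vertex 3.8 1.2 1.2
   vertex 3.2 1.0 0.4
  endloop
 endfacet
 facet normal 0.338 0.547 -0.766
  outer loop
   vertex 3.2 2.4 1.4
   vertex 3.2 1.0 0.4
   vertex 1.0 3.2 1.0
  endloop
 endfacet
 facet normal 0.905 -0.375 0.199
  outer loop
   vertex 3.4 1.4 3.4
   vertex 3.8 1.2 1.2
   vertex 3.6 2.2 4.0
  endloop
 endfacet
 facet normal 0.427 -0.890 0.159
  outer loop
   vertex 3.4 1.4 3.4
   vertex 2.0 0.8 3.8
   vertex 3.8 1.2 1.2
  endloop
 endfacet
 facet normal 0.448 -0.605 0.658
  outer loop
   vertex 3.4 1.4 3.4
   vertex 3.6 2.2 4.0
   vertex 2.0 0.8 3.8
  endloop
 endfacet
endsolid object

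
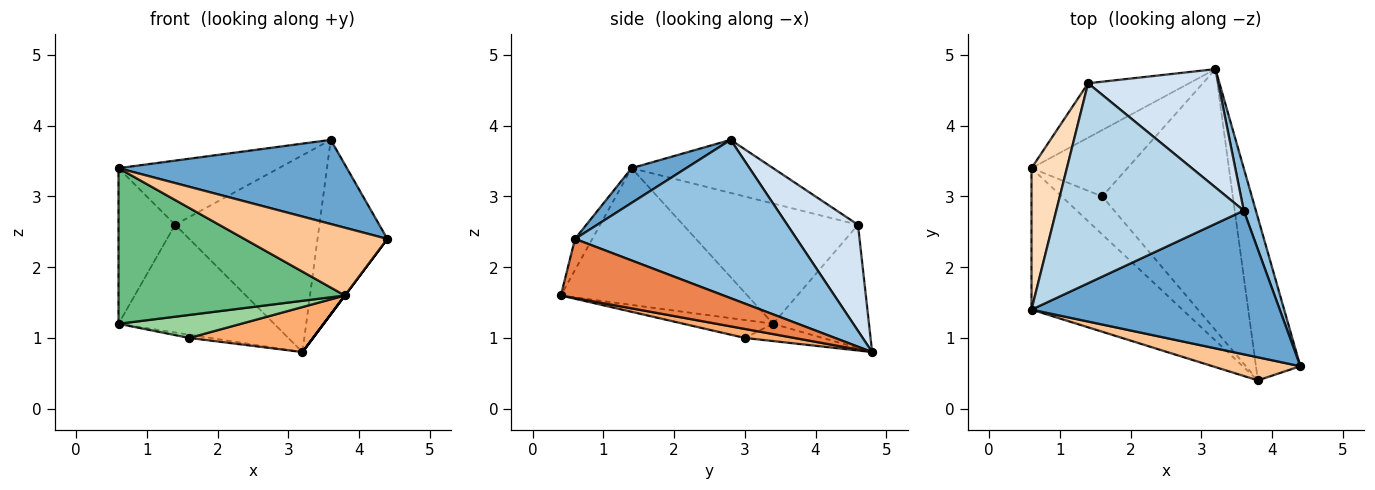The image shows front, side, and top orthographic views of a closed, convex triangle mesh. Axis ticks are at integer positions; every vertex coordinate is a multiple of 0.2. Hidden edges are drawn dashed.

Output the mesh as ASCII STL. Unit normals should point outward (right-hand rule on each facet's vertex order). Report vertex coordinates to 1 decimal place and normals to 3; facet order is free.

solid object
 facet normal 0.120 -0.502 0.857
  outer loop
   vertex 3.6 2.8 3.8
   vertex 0.6 1.4 3.4
   vertex 4.4 0.6 2.4
  endloop
 endfacet
 facet normal 0.951 0.300 0.073
  outer loop
   vertex 3.6 2.8 3.8
   vertex 4.4 0.6 2.4
   vertex 3.2 4.8 0.8
  endloop
 endfacet
 facet normal -0.260 0.295 0.919
  outer loop
   vertex 1.4 4.6 2.6
   vertex 0.6 1.4 3.4
   vertex 3.6 2.8 3.8
  endloop
 endfacet
 facet normal 0.387 0.790 0.475
  outer loop
   vertex 1.4 4.6 2.6
   vertex 3.6 2.8 3.8
   vertex 3.2 4.8 0.8
  endloop
 endfacet
 facet normal 0.800 0.000 -0.600
  outer loop
   vertex 3.8 0.4 1.6
   vertex 3.2 4.8 0.8
   vertex 4.4 0.6 2.4
  endloop
 endfacet
 facet normal 0.068 -0.170 -0.983
  outer loop
   vertex 3.8 0.4 1.6
   vertex 1.6 3.0 1.0
   vertex 3.2 4.8 0.8
  endloop
 endfacet
 facet normal -0.114 -0.940 0.320
  outer loop
   vertex 3.8 0.4 1.6
   vertex 4.4 0.6 2.4
   vertex 0.6 1.4 3.4
  endloop
 endfacet
 facet normal -0.916 0.296 0.269
  outer loop
   vertex 0.6 3.4 1.2
   vertex 0.6 1.4 3.4
   vertex 1.4 4.6 2.6
  endloop
 endfacet
 facet normal -0.521 -0.632 -0.574
  outer loop
   vertex 0.6 3.4 1.2
   vertex 3.8 0.4 1.6
   vertex 0.6 1.4 3.4
  endloop
 endfacet
 facet normal -0.354 -0.484 -0.800
  outer loop
   vertex 0.6 3.4 1.2
   vertex 1.6 3.0 1.0
   vertex 3.8 0.4 1.6
  endloop
 endfacet
 facet normal -0.482 0.782 -0.395
  outer loop
   vertex 0.6 3.4 1.2
   vertex 1.4 4.6 2.6
   vertex 3.2 4.8 0.8
  endloop
 endfacet
 facet normal -0.177 0.048 -0.983
  outer loop
   vertex 0.6 3.4 1.2
   vertex 3.2 4.8 0.8
   vertex 1.6 3.0 1.0
  endloop
 endfacet
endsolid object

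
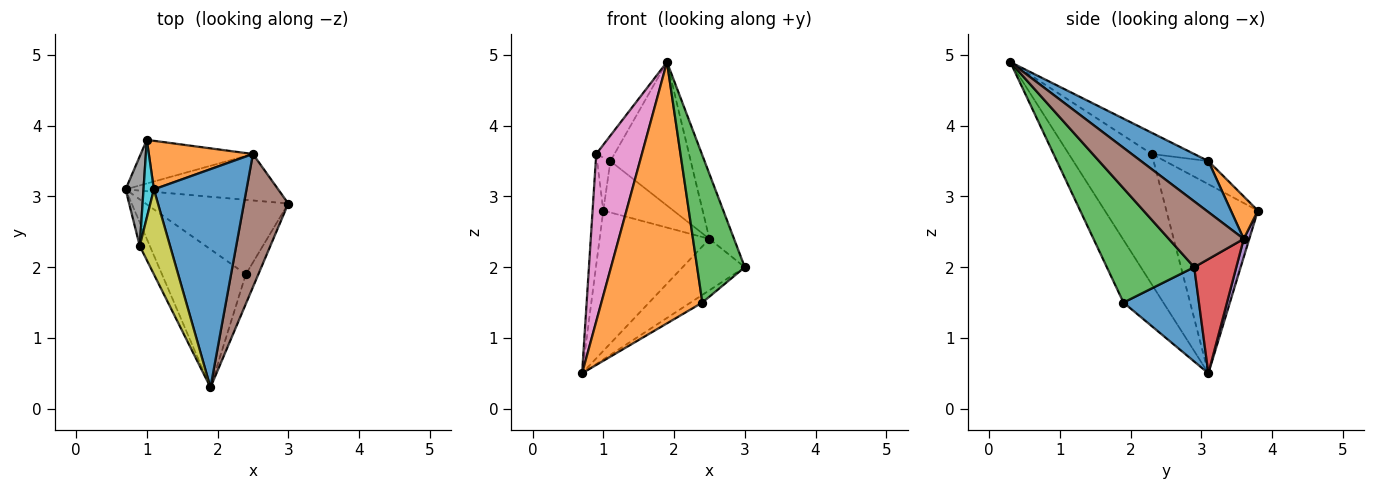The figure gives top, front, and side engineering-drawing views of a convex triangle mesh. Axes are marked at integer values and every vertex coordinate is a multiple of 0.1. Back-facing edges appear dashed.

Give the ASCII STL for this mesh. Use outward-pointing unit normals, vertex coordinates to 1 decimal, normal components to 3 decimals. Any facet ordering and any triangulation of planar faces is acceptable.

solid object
 facet normal 0.549 0.086 -0.831
  outer loop
   vertex 2.4 1.9 1.5
   vertex 0.7 3.1 0.5
   vertex 3.0 2.9 2.0
  endloop
 endfacet
 facet normal -0.330 -0.835 -0.441
  outer loop
   vertex 2.4 1.9 1.5
   vertex 1.9 0.3 4.9
   vertex 0.7 3.1 0.5
  endloop
 endfacet
 facet normal 0.874 -0.477 -0.096
  outer loop
   vertex 2.4 1.9 1.5
   vertex 3.0 2.9 2.0
   vertex 1.9 0.3 4.9
  endloop
 endfacet
 facet normal 0.449 0.663 -0.599
  outer loop
   vertex 2.5 3.6 2.4
   vertex 3.0 2.9 2.0
   vertex 0.7 3.1 0.5
  endloop
 endfacet
 facet normal 0.048 0.954 -0.297
  outer loop
   vertex 2.5 3.6 2.4
   vertex 0.7 3.1 0.5
   vertex 1.0 3.8 2.8
  endloop
 endfacet
 facet normal 0.800 0.263 0.539
  outer loop
   vertex 2.5 3.6 2.4
   vertex 1.9 0.3 4.9
   vertex 3.0 2.9 2.0
  endloop
 endfacet
 facet normal -0.874 -0.481 -0.068
  outer loop
   vertex 0.9 2.3 3.6
   vertex 0.7 3.1 0.5
   vertex 1.9 0.3 4.9
  endloop
 endfacet
 facet normal -0.989 0.116 0.094
  outer loop
   vertex 0.9 2.3 3.6
   vertex 1.0 3.8 2.8
   vertex 0.7 3.1 0.5
  endloop
 endfacet
 facet normal -0.557 0.239 0.796
  outer loop
   vertex 1.1 3.1 3.5
   vertex 0.9 2.3 3.6
   vertex 1.9 0.3 4.9
  endloop
 endfacet
 facet normal -0.879 0.269 0.394
  outer loop
   vertex 1.1 3.1 3.5
   vertex 1.0 3.8 2.8
   vertex 0.9 2.3 3.6
  endloop
 endfacet
 facet normal 0.418 0.499 0.759
  outer loop
   vertex 1.1 3.1 3.5
   vertex 1.9 0.3 4.9
   vertex 2.5 3.6 2.4
  endloop
 endfacet
 facet normal 0.270 0.700 0.661
  outer loop
   vertex 1.1 3.1 3.5
   vertex 2.5 3.6 2.4
   vertex 1.0 3.8 2.8
  endloop
 endfacet
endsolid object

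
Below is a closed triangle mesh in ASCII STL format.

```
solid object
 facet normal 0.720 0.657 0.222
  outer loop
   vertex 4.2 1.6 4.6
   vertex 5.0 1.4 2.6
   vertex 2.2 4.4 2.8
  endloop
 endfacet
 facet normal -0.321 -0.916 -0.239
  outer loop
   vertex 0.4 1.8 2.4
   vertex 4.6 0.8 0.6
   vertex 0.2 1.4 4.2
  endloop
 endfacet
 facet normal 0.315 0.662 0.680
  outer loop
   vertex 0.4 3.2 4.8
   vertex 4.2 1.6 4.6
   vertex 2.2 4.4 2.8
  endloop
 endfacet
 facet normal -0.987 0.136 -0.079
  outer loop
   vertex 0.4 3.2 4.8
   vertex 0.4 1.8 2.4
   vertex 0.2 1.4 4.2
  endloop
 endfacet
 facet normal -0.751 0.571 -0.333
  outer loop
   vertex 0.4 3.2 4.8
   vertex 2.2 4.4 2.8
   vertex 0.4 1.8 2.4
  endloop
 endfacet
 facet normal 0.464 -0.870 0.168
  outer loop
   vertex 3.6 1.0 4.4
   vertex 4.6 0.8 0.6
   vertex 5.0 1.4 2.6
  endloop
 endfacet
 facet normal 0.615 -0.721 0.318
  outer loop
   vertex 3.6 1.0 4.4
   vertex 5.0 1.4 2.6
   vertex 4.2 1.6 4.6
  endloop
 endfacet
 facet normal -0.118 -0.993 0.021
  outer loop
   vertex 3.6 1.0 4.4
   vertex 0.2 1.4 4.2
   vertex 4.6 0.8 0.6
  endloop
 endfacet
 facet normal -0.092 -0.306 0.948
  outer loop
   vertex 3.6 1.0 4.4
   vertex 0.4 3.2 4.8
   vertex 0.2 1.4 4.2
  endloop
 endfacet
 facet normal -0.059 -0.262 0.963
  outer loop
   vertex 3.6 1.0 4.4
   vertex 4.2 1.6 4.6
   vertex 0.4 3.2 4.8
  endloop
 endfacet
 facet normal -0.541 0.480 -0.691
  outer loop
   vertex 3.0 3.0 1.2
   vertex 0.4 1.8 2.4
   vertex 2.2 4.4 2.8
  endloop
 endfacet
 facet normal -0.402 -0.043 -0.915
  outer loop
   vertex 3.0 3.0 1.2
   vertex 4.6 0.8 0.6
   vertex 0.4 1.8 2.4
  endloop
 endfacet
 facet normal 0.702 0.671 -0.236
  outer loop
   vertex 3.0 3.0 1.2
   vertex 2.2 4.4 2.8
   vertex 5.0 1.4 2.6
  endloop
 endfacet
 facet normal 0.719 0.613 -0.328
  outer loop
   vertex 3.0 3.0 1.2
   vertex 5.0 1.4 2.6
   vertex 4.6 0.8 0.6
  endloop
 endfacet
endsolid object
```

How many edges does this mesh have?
21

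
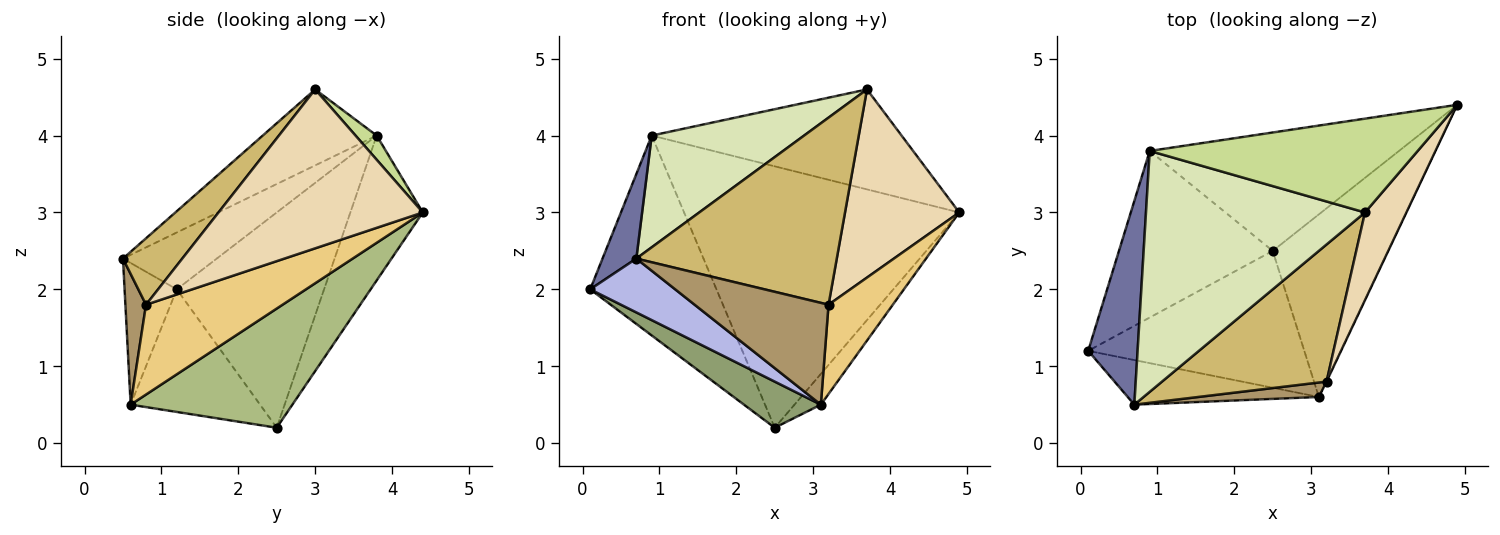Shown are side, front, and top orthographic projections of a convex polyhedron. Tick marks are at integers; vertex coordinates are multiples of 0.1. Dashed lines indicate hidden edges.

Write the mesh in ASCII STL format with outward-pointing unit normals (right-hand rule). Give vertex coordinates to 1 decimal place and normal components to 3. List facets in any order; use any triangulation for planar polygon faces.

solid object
 facet normal -0.728 -0.263 0.633
  outer loop
   vertex 0.9 3.8 4.0
   vertex 0.1 1.2 2.0
   vertex 0.7 0.5 2.4
  endloop
 endfacet
 facet normal -0.667 0.572 -0.477
  outer loop
   vertex 0.9 3.8 4.0
   vertex 2.5 2.5 0.2
   vertex 0.1 1.2 2.0
  endloop
 endfacet
 facet normal -0.233 0.886 -0.401
  outer loop
   vertex 0.9 3.8 4.0
   vertex 4.9 4.4 3.0
   vertex 2.5 2.5 0.2
  endloop
 endfacet
 facet normal -0.428 -0.696 -0.577
  outer loop
   vertex 3.1 0.6 0.5
   vertex 0.7 0.5 2.4
   vertex 0.1 1.2 2.0
  endloop
 endfacet
 facet normal -0.474 -0.281 -0.835
  outer loop
   vertex 3.1 0.6 0.5
   vertex 0.1 1.2 2.0
   vertex 2.5 2.5 0.2
  endloop
 endfacet
 facet normal 0.714 0.116 -0.691
  outer loop
   vertex 3.1 0.6 0.5
   vertex 2.5 2.5 0.2
   vertex 4.9 4.4 3.0
  endloop
 endfacet
 facet normal 0.062 0.728 0.683
  outer loop
   vertex 3.7 3.0 4.6
   vertex 4.9 4.4 3.0
   vertex 0.9 3.8 4.0
  endloop
 endfacet
 facet normal -0.300 -0.401 0.865
  outer loop
   vertex 3.7 3.0 4.6
   vertex 0.9 3.8 4.0
   vertex 0.7 0.5 2.4
  endloop
 endfacet
 facet normal 0.151 -0.979 0.139
  outer loop
   vertex 3.2 0.8 1.8
   vertex 0.7 0.5 2.4
   vertex 3.1 0.6 0.5
  endloop
 endfacet
 facet normal 0.232 -0.785 0.575
  outer loop
   vertex 3.2 0.8 1.8
   vertex 3.7 3.0 4.6
   vertex 0.7 0.5 2.4
  endloop
 endfacet
 facet normal 0.905 -0.426 -0.004
  outer loop
   vertex 3.2 0.8 1.8
   vertex 3.1 0.6 0.5
   vertex 4.9 4.4 3.0
  endloop
 endfacet
 facet normal 0.851 -0.476 0.222
  outer loop
   vertex 3.2 0.8 1.8
   vertex 4.9 4.4 3.0
   vertex 3.7 3.0 4.6
  endloop
 endfacet
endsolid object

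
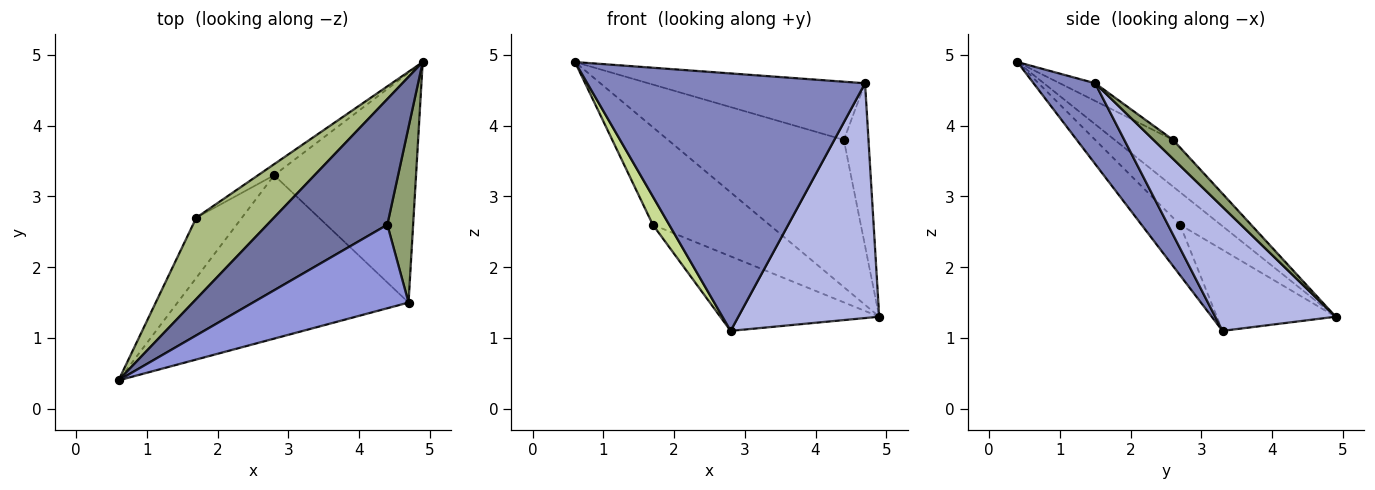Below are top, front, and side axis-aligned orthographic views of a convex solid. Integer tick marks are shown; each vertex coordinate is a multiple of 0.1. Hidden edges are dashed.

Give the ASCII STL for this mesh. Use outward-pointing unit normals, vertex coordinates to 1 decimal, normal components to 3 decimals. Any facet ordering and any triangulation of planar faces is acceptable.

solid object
 facet normal -0.245 0.737 0.630
  outer loop
   vertex 4.4 2.6 3.8
   vertex 4.9 4.9 1.3
   vertex 0.6 0.4 4.9
  endloop
 endfacet
 facet normal 0.184 -0.830 -0.527
  outer loop
   vertex 4.7 1.5 4.6
   vertex 0.6 0.4 4.9
   vertex 2.8 3.3 1.1
  endloop
 endfacet
 facet normal -0.093 0.569 0.817
  outer loop
   vertex 4.7 1.5 4.6
   vertex 4.4 2.6 3.8
   vertex 0.6 0.4 4.9
  endloop
 endfacet
 facet normal 0.521 -0.610 -0.597
  outer loop
   vertex 4.7 1.5 4.6
   vertex 2.8 3.3 1.1
   vertex 4.9 4.9 1.3
  endloop
 endfacet
 facet normal 0.474 0.599 0.646
  outer loop
   vertex 4.7 1.5 4.6
   vertex 4.9 4.9 1.3
   vertex 4.4 2.6 3.8
  endloop
 endfacet
 facet normal -0.259 0.742 0.618
  outer loop
   vertex 1.7 2.7 2.6
   vertex 0.6 0.4 4.9
   vertex 4.9 4.9 1.3
  endloop
 endfacet
 facet normal -0.708 -0.301 -0.639
  outer loop
   vertex 1.7 2.7 2.6
   vertex 2.8 3.3 1.1
   vertex 0.6 0.4 4.9
  endloop
 endfacet
 facet normal -0.595 0.795 -0.118
  outer loop
   vertex 1.7 2.7 2.6
   vertex 4.9 4.9 1.3
   vertex 2.8 3.3 1.1
  endloop
 endfacet
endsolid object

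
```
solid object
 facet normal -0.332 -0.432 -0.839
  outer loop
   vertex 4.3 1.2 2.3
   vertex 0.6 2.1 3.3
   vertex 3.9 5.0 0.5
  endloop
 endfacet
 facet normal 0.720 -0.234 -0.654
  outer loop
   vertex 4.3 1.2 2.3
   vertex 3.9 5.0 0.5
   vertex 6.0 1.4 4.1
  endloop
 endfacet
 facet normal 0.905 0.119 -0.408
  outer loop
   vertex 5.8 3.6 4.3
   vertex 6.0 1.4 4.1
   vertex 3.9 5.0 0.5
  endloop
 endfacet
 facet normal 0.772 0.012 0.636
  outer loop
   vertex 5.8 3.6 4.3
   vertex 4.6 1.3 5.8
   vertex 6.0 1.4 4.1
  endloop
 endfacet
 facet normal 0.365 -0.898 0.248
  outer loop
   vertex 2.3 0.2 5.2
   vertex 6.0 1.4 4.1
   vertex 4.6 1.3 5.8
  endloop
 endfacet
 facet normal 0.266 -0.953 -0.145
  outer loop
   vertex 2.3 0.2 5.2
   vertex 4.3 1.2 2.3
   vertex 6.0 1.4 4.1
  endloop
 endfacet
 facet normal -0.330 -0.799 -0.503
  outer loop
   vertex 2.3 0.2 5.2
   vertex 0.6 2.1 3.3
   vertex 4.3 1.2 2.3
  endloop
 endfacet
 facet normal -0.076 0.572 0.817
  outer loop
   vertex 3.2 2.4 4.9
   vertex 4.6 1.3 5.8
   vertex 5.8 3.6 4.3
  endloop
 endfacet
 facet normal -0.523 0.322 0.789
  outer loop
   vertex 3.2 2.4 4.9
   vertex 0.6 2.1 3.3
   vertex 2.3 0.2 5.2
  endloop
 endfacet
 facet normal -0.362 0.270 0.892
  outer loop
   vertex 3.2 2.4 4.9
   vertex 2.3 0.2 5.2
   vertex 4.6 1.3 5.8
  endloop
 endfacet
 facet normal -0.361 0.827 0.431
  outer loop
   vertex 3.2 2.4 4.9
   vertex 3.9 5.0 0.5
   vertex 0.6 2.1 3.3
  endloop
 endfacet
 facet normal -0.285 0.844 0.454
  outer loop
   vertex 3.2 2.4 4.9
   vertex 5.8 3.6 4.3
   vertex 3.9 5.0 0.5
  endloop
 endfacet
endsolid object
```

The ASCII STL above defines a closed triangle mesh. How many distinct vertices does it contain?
8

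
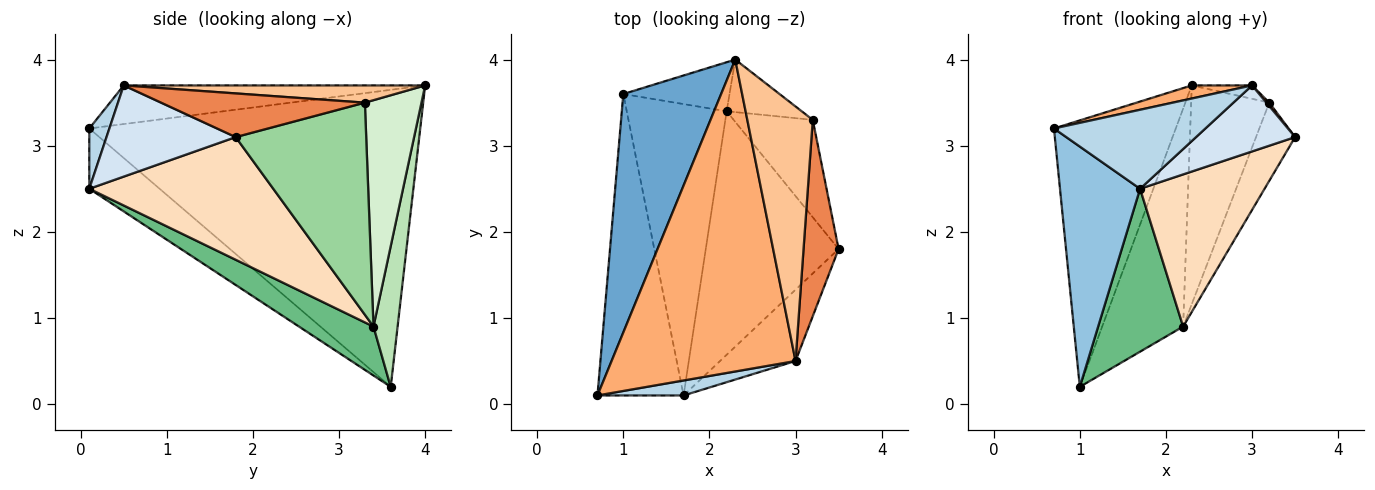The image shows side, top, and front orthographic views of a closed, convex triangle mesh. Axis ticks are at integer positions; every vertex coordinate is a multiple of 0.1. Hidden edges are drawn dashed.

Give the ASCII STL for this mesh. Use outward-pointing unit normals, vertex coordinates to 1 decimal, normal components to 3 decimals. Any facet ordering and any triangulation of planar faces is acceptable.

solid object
 facet normal -0.897 0.330 0.295
  outer loop
   vertex 2.3 4.0 3.7
   vertex 1.0 3.6 0.2
   vertex 0.7 0.1 3.2
  endloop
 endfacet
 facet normal -0.480 -0.547 -0.686
  outer loop
   vertex 1.7 0.1 2.5
   vertex 0.7 0.1 3.2
   vertex 1.0 3.6 0.2
  endloop
 endfacet
 facet normal 0.129 -0.974 0.185
  outer loop
   vertex 3.0 0.5 3.7
   vertex 0.7 0.1 3.2
   vertex 1.7 0.1 2.5
  endloop
 endfacet
 facet normal 0.663 -0.509 -0.549
  outer loop
   vertex 3.0 0.5 3.7
   vertex 1.7 0.1 2.5
   vertex 3.5 1.8 3.1
  endloop
 endfacet
 facet normal 0.780 -0.011 0.626
  outer loop
   vertex 3.0 0.5 3.7
   vertex 3.5 1.8 3.1
   vertex 3.2 3.3 3.5
  endloop
 endfacet
 facet normal -0.205 -0.041 0.978
  outer loop
   vertex 3.0 0.5 3.7
   vertex 2.3 4.0 3.7
   vertex 0.7 0.1 3.2
  endloop
 endfacet
 facet normal 0.254 0.051 0.966
  outer loop
   vertex 3.0 0.5 3.7
   vertex 3.2 3.3 3.5
   vertex 2.3 4.0 3.7
  endloop
 endfacet
 facet normal 0.617 -0.417 -0.668
  outer loop
   vertex 2.2 3.4 0.9
   vertex 3.5 1.8 3.1
   vertex 1.7 0.1 2.5
  endloop
 endfacet
 facet normal 0.393 -0.449 -0.802
  outer loop
   vertex 2.2 3.4 0.9
   vertex 1.7 0.1 2.5
   vertex 1.0 3.6 0.2
  endloop
 endfacet
 facet normal 0.902 0.270 -0.337
  outer loop
   vertex 2.2 3.4 0.9
   vertex 3.2 3.3 3.5
   vertex 3.5 1.8 3.1
  endloop
 endfacet
 facet normal 0.279 0.937 -0.211
  outer loop
   vertex 2.2 3.4 0.9
   vertex 1.0 3.6 0.2
   vertex 2.3 4.0 3.7
  endloop
 endfacet
 facet normal 0.576 0.795 -0.191
  outer loop
   vertex 2.2 3.4 0.9
   vertex 2.3 4.0 3.7
   vertex 3.2 3.3 3.5
  endloop
 endfacet
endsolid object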